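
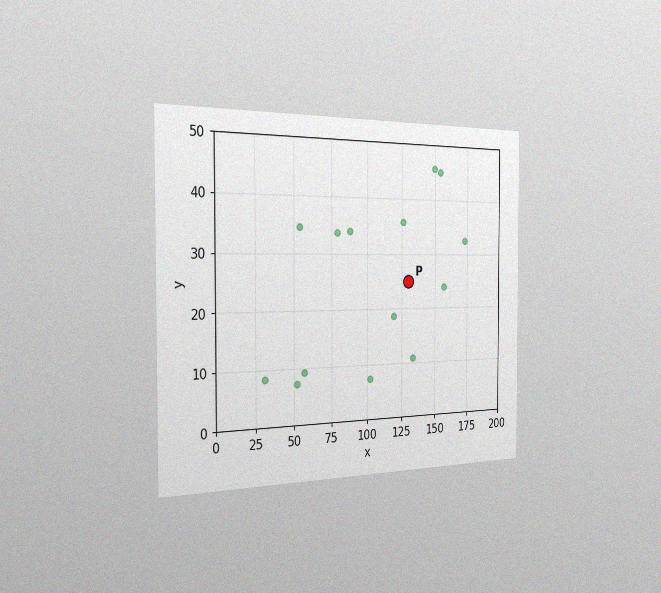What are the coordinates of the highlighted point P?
(130, 25)

The chart is viewed slightly from the left, with some photo noise. Following the gridlines from P to each axis, P sits at (130, 25).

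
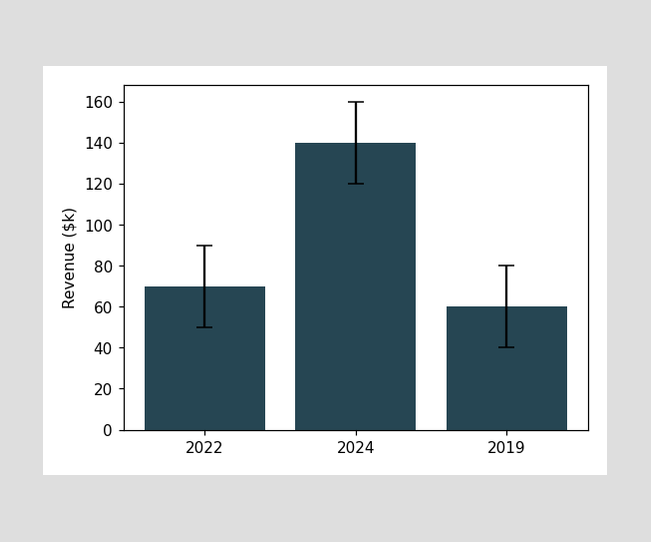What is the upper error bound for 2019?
The 2019 bar's upper whisker reaches $80k.

$80k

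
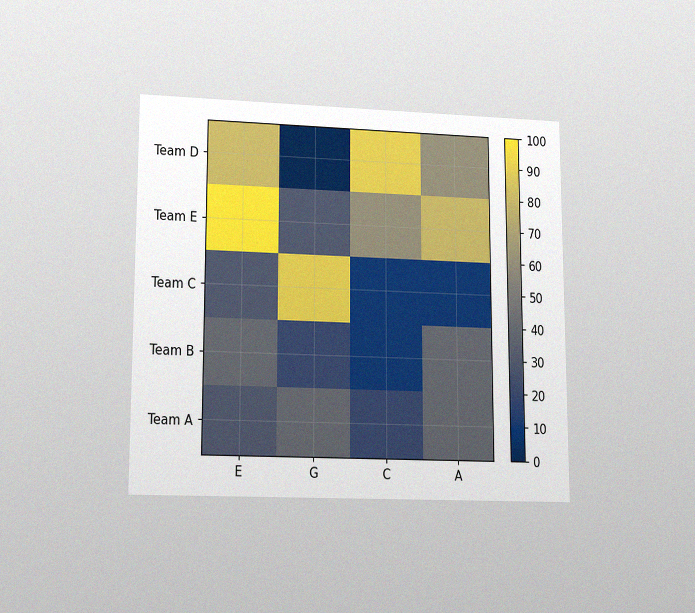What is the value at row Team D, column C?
90

The chart is viewed at a slight angle, with some photo noise. Matching cell (Team D, C) against the colorbar gives 90.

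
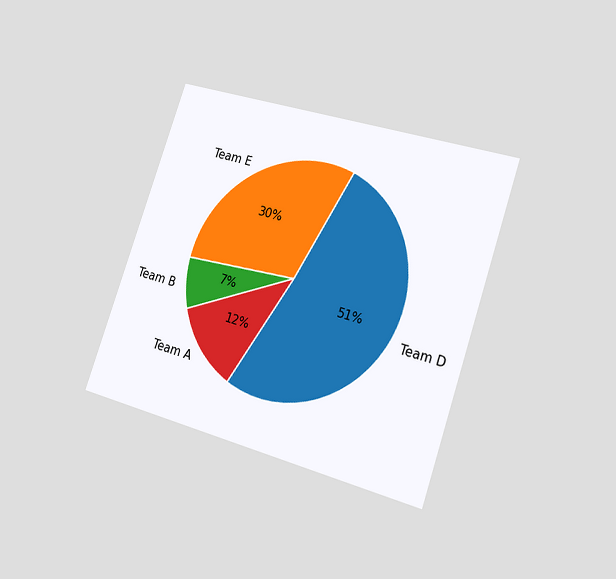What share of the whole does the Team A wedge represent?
The chart is tilted about 19° clockwise and viewed slightly from the right. The Team A slice takes up 12% of the pie.

12%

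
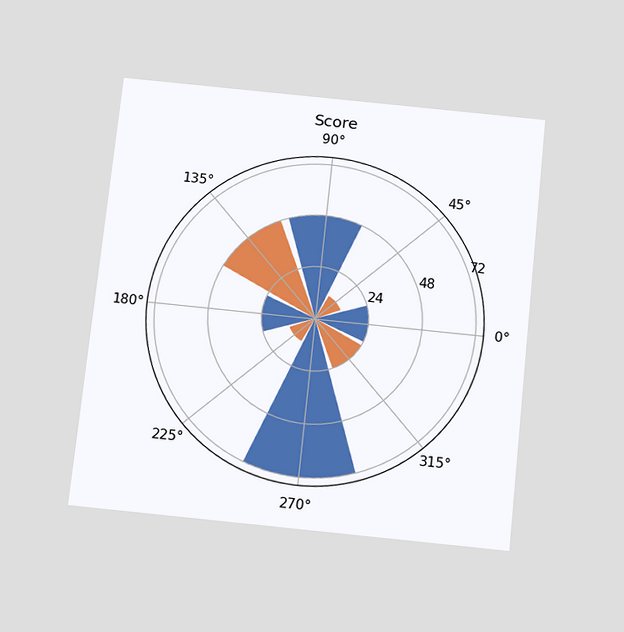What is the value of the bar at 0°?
The chart is tilted about 6° clockwise and viewed slightly from below. The bar at 0° reaches 24 on the radial axis.

24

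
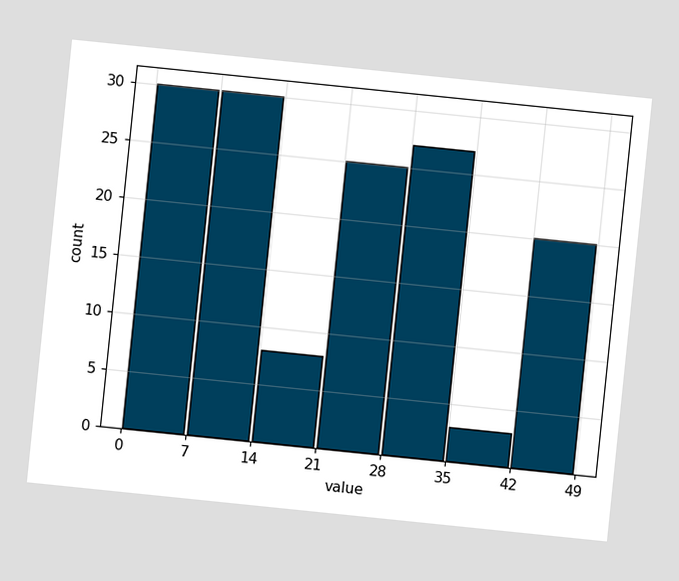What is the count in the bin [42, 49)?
20

The chart is tilted about 6° clockwise. The [42, 49) bin has height 20.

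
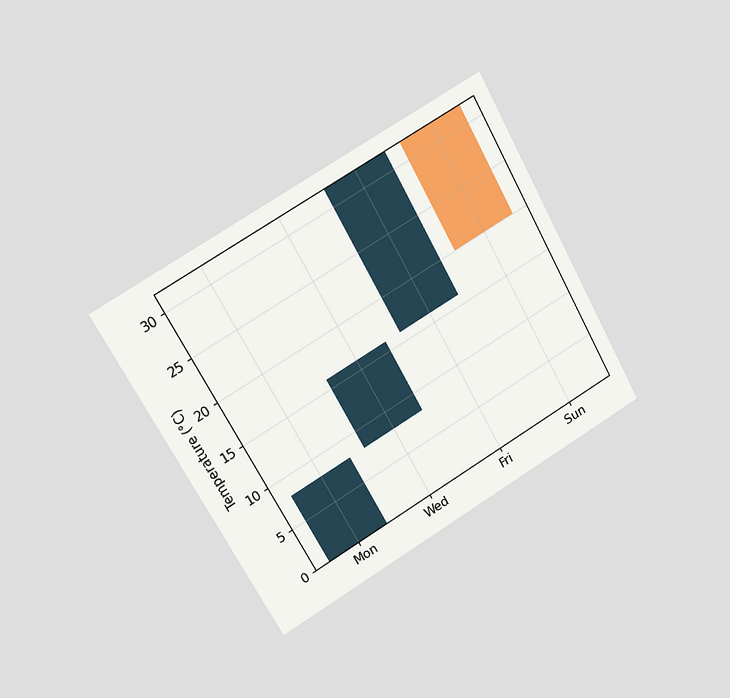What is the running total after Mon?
8°C

The chart is tilted about 29° counter-clockwise and viewed slightly from the left. After Mon the running total reaches 8°C.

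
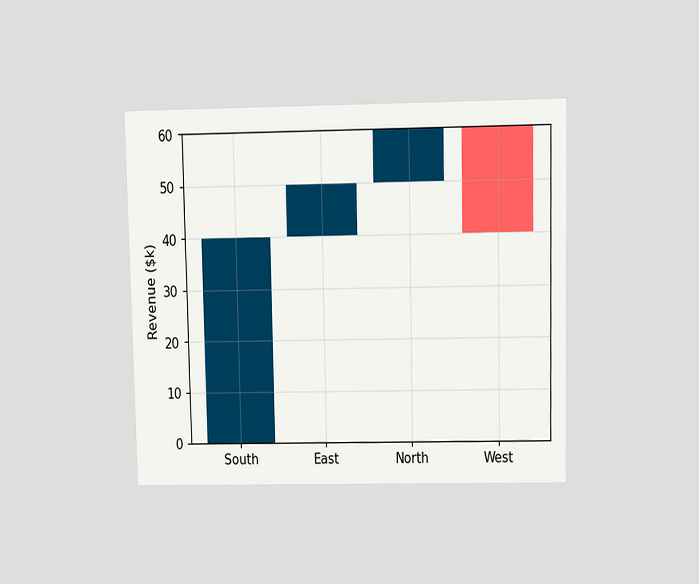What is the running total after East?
$50k

The chart is viewed at a slight angle. After East the running total reaches $50k.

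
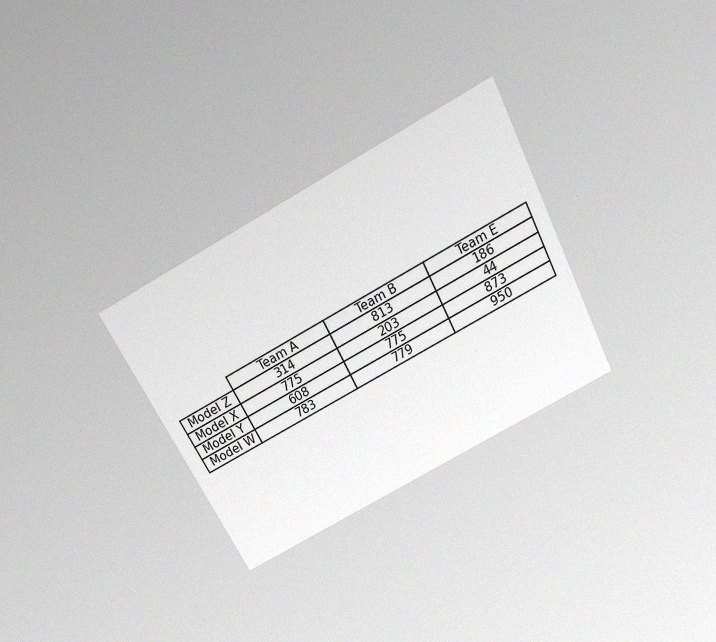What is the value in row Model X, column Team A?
775

The chart is tilted about 28° counter-clockwise and viewed slightly from above, with some photo noise. The (Model X, Team A) cell reads 775.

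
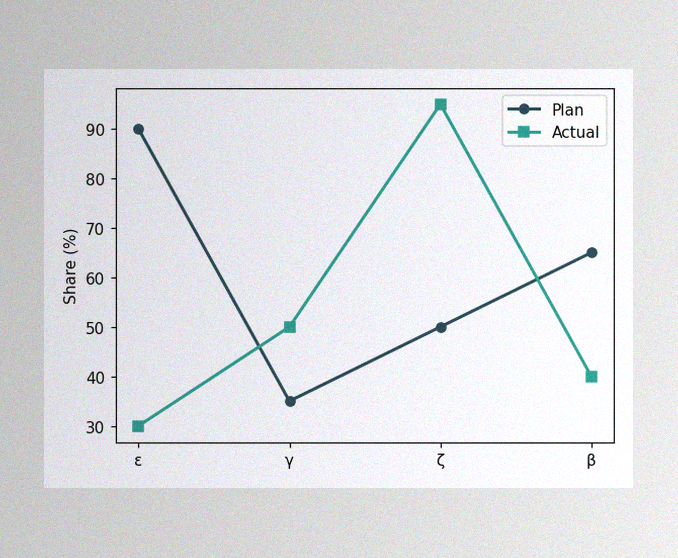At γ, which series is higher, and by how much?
Actual, by 15%

The image has some photo noise and uneven lighting. At γ, Actual sits above the other line by 15%.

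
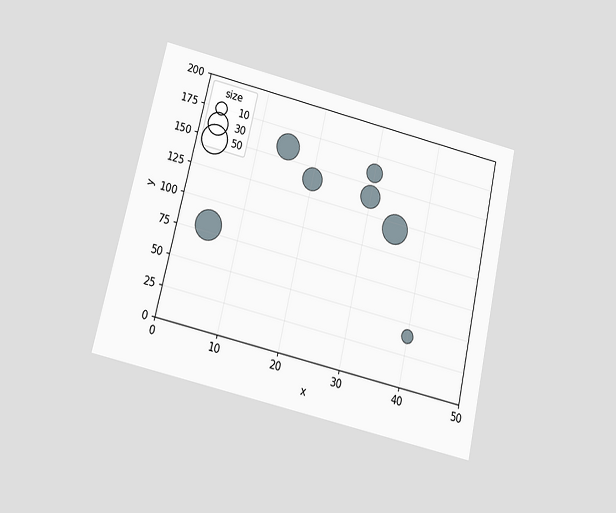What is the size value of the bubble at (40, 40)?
The chart is tilted about 13° clockwise and viewed slightly from below. Matching the bubble at (40, 40) against the size legend gives 10.

10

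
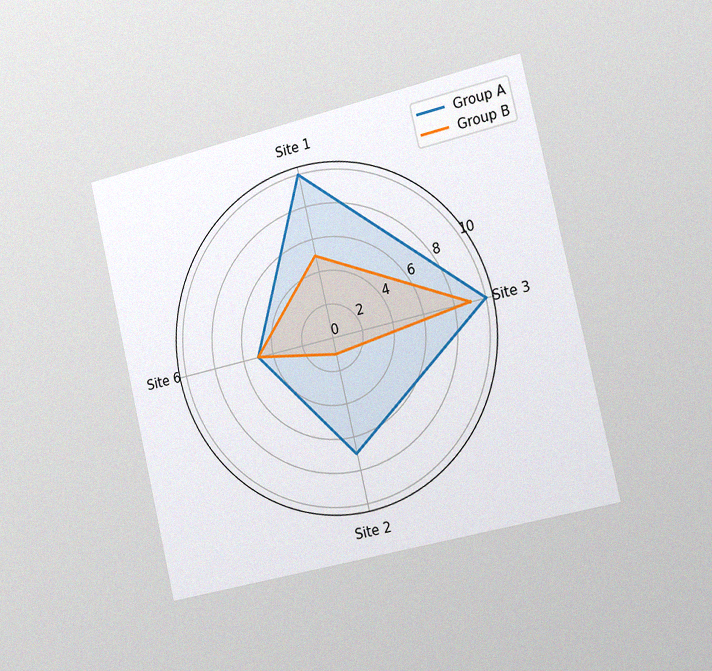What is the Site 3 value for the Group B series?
The chart is tilted about 13° counter-clockwise and viewed slightly from the right, with some photo noise. On the Site 3 axis, Group B reaches 9.

9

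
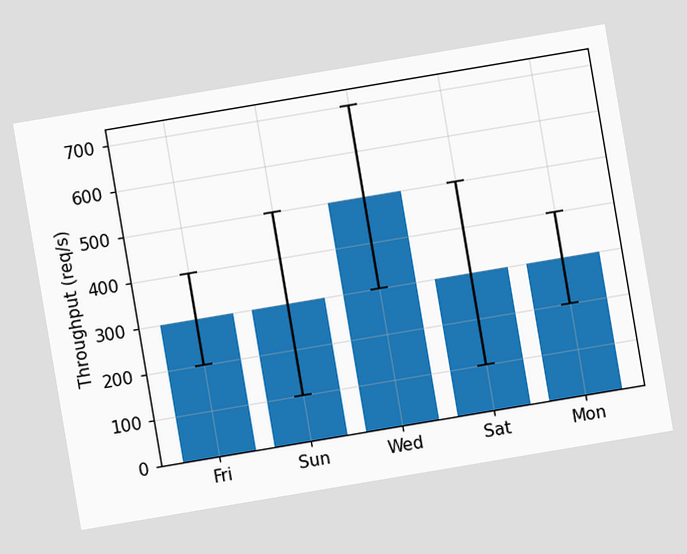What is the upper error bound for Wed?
700req/s

The chart is tilted about 10° counter-clockwise. The Wed bar's upper whisker reaches 700req/s.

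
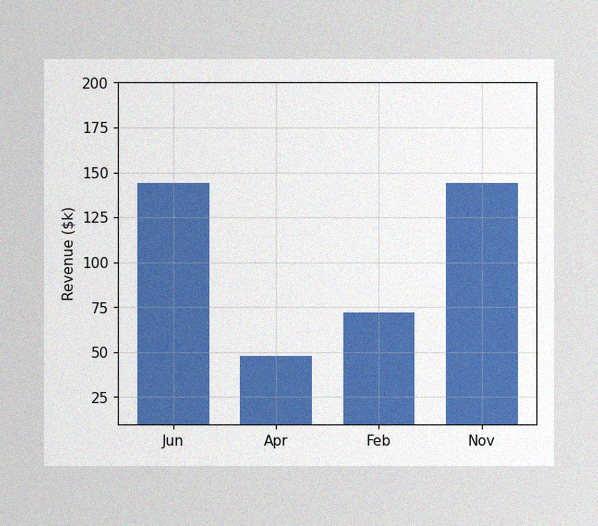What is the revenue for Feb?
$72k

The image has some photo noise and uneven lighting. Reading along the chart's y-axis, the Feb bar reaches $72k.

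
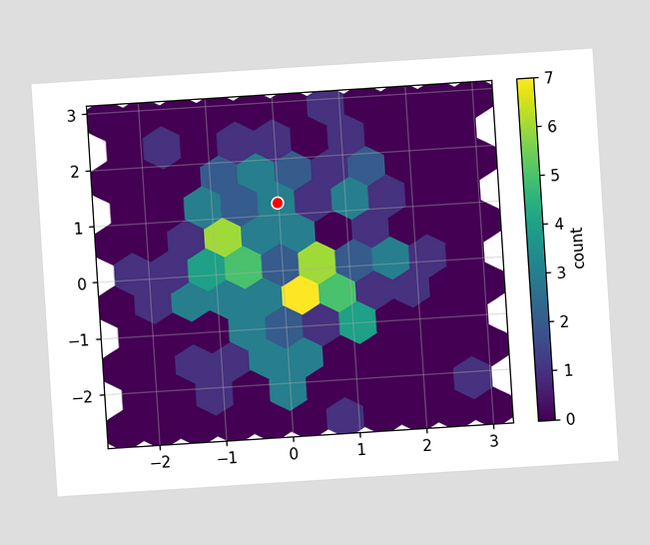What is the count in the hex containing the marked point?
The chart is tilted about 4° counter-clockwise. The marked hex reads 3 on the colorbar.

3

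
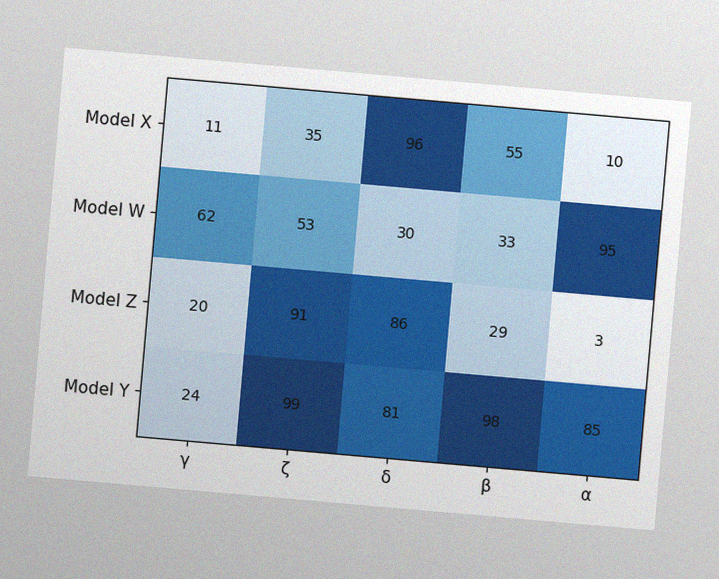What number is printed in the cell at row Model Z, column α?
3

The chart is tilted about 5° clockwise, with some photo noise. The (Model Z, α) cell reads 3.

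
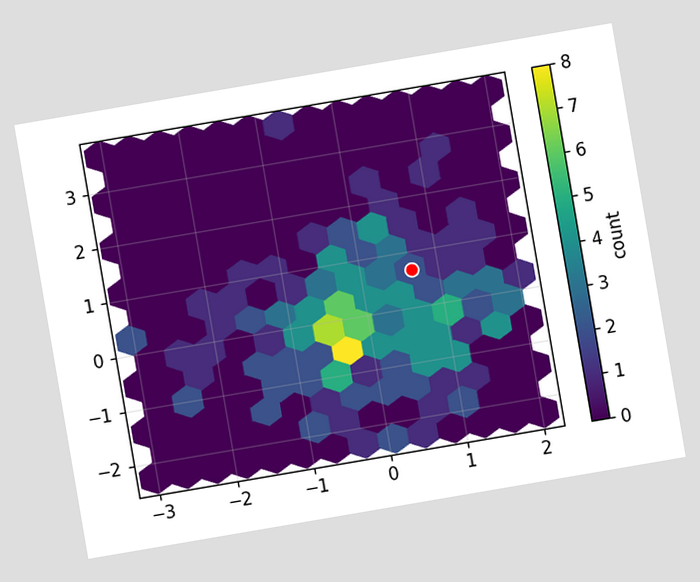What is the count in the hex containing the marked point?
2

The chart is tilted about 10° counter-clockwise. The marked hex reads 2 on the colorbar.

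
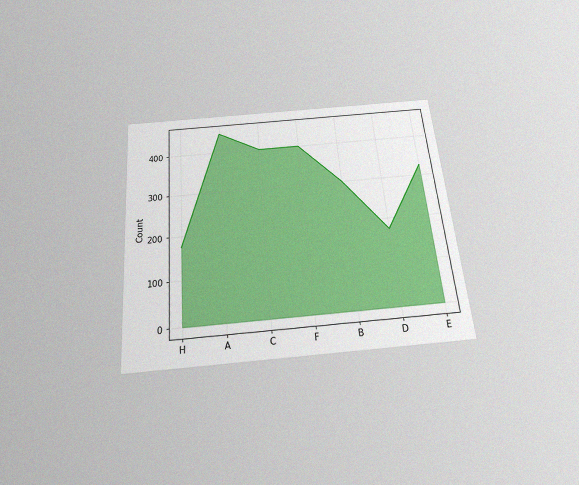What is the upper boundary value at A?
450

The chart is tilted about 5° counter-clockwise and viewed slightly from below, with some photo noise. At A the upper boundary is at 450.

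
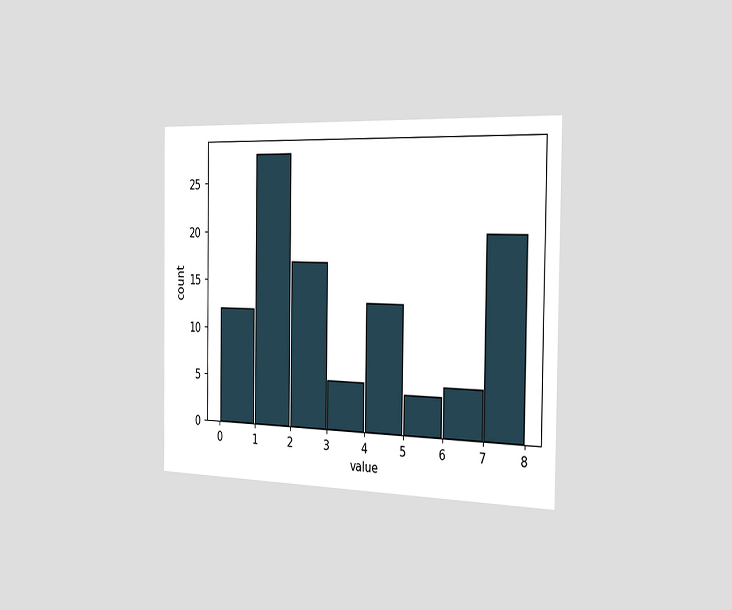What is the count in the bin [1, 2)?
28

The chart is viewed slightly from the right. The [1, 2) bin has height 28.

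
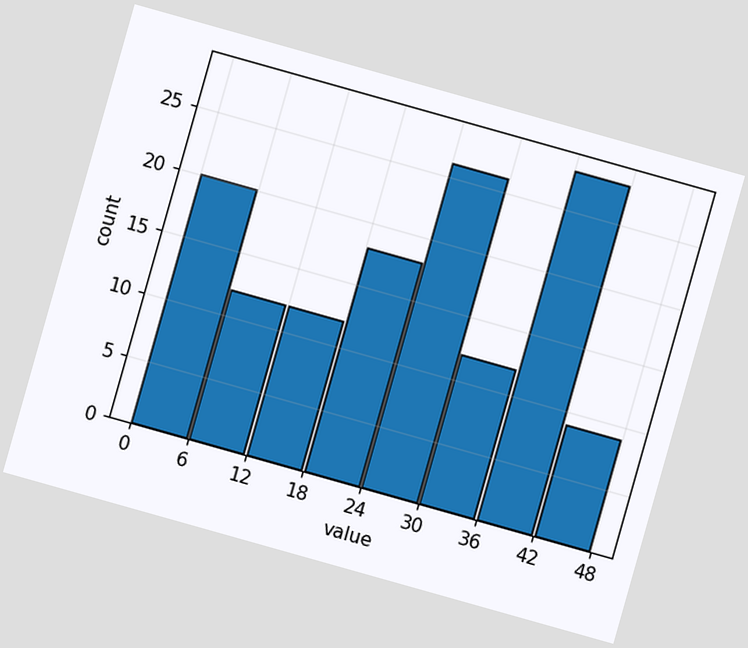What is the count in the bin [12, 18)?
The chart is tilted about 16° clockwise. The [12, 18) bin has height 12.

12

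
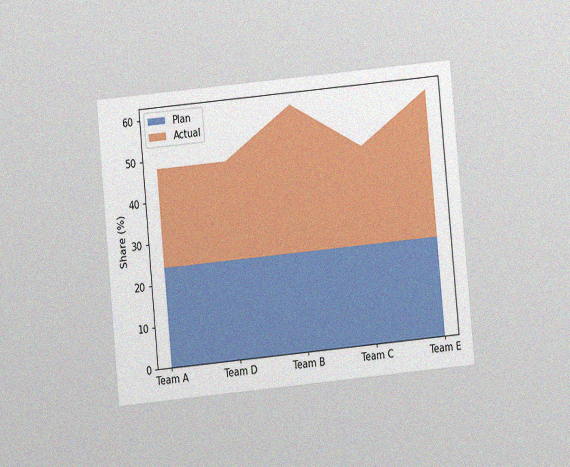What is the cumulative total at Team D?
48%

The chart is tilted about 5° counter-clockwise and viewed at a slight angle, with some photo noise. The stacked total at Team D reaches 48%.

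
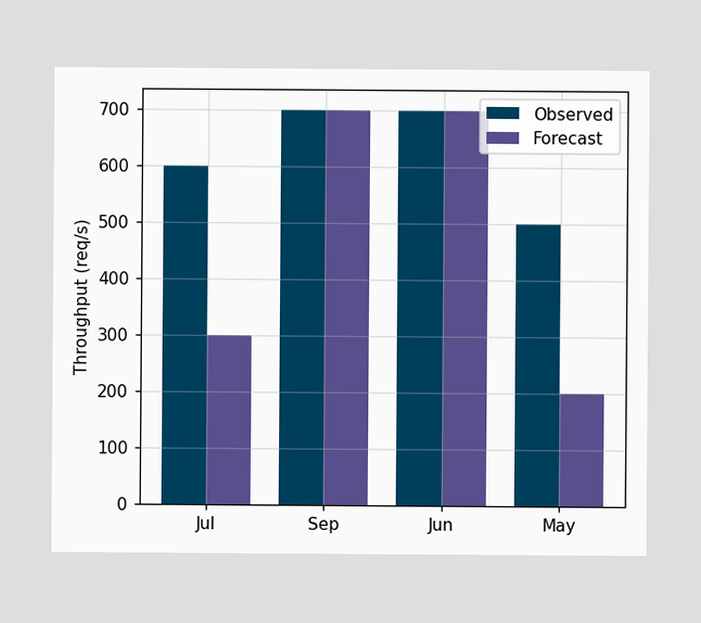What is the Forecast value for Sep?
The Forecast bar at Sep reaches 700req/s on the y-axis.

700req/s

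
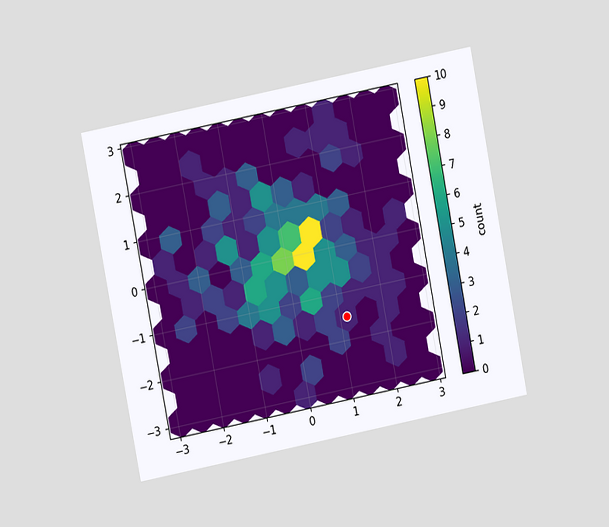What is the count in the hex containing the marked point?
The chart is tilted about 11° counter-clockwise and viewed at a slight angle. The marked hex reads 1 on the colorbar.

1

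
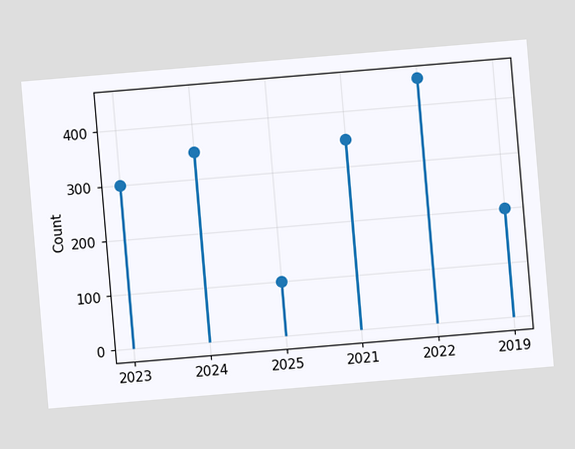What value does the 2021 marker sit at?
The chart is tilted about 5° counter-clockwise. The 2021 marker sits at 350.

350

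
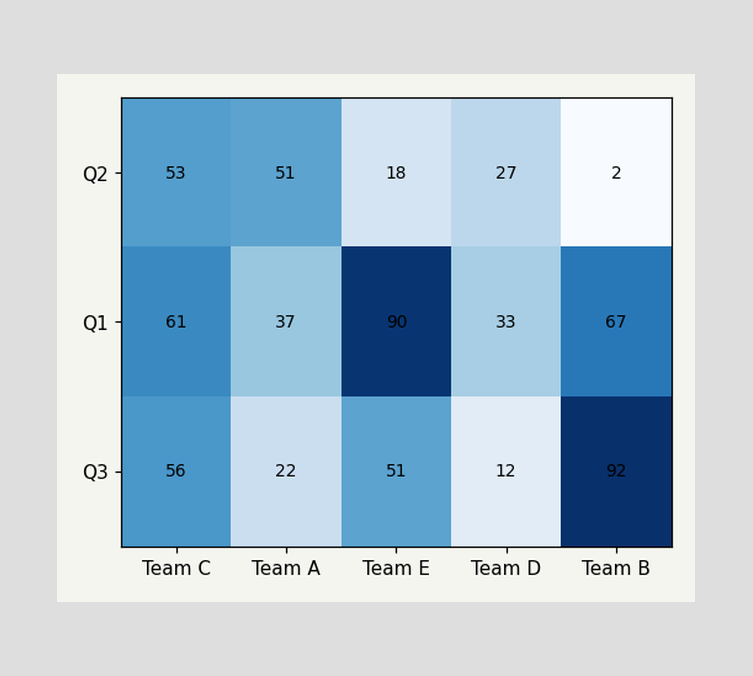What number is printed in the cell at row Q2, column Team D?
The (Q2, Team D) cell reads 27.

27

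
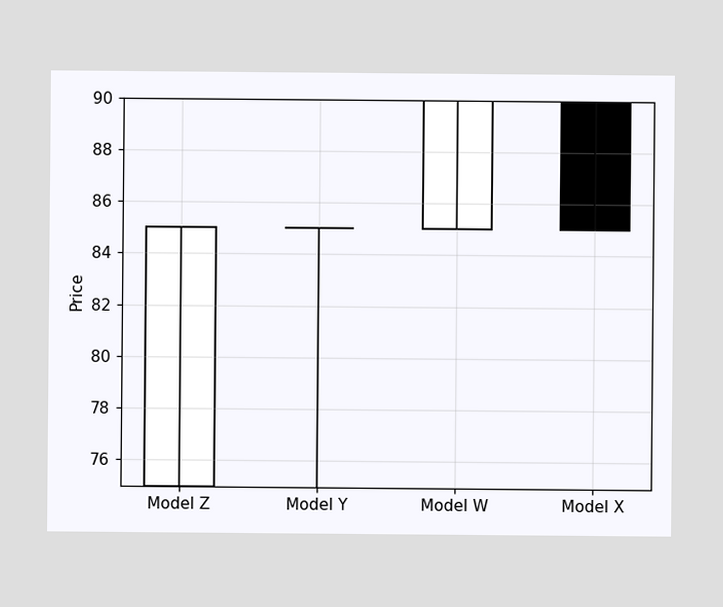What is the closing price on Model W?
90

The Model W candle closes at 90.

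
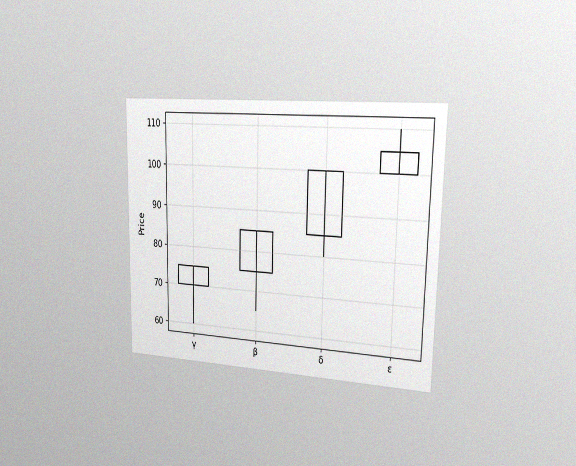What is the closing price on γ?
The chart is viewed slightly from the right, with some photo noise. The γ candle closes at 75.

75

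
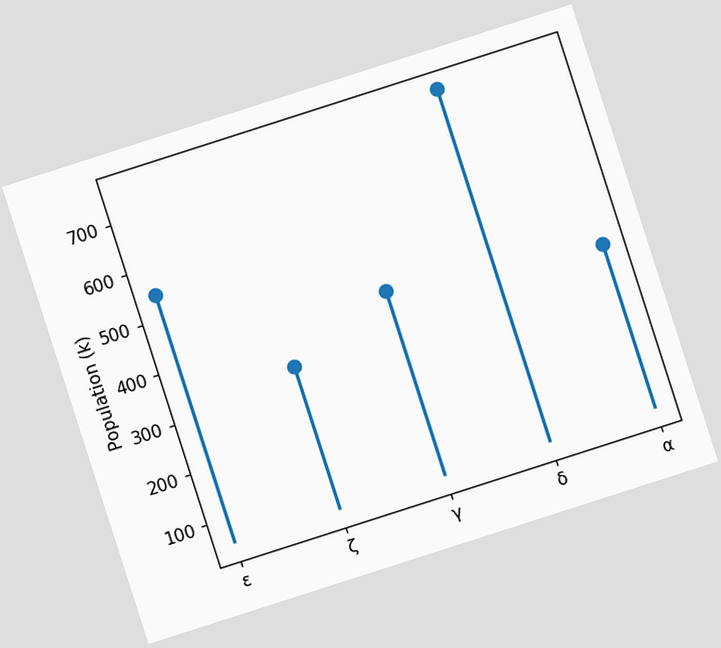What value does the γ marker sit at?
The chart is tilted about 18° counter-clockwise. The γ marker sits at 420k.

420k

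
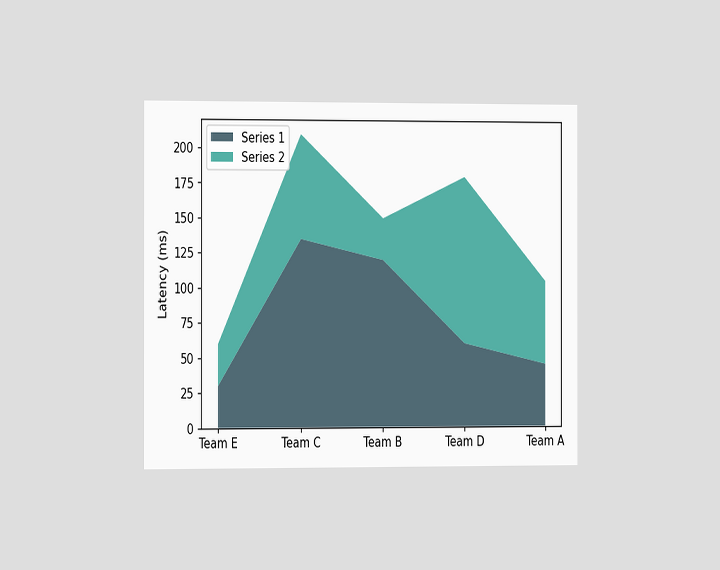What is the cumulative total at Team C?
210ms

The chart is viewed slightly from the left. The stacked total at Team C reaches 210ms.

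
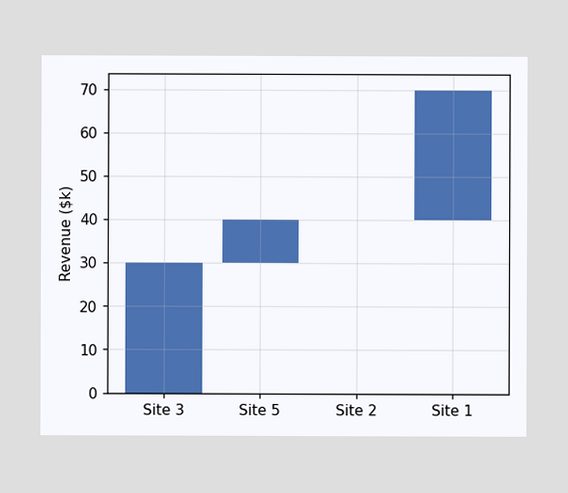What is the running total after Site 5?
After Site 5 the running total reaches $40k.

$40k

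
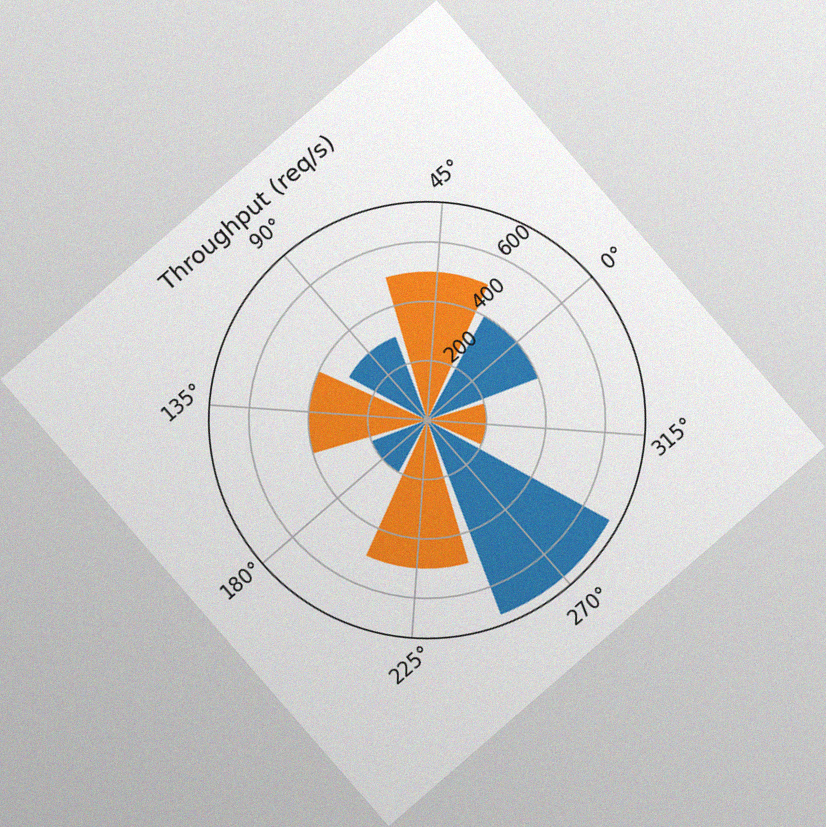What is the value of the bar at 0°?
400req/s

The chart is tilted about 41° counter-clockwise, with some photo noise. The bar at 0° reaches 400req/s on the radial axis.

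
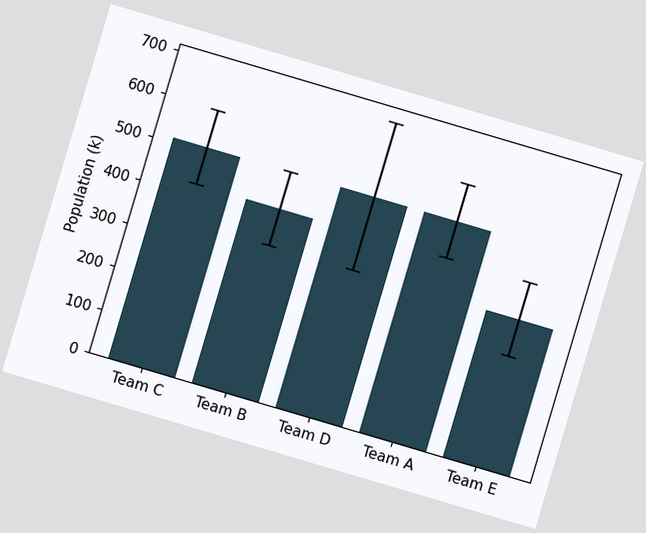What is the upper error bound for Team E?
The chart is tilted about 16° clockwise. The Team E bar's upper whisker reaches 425k.

425k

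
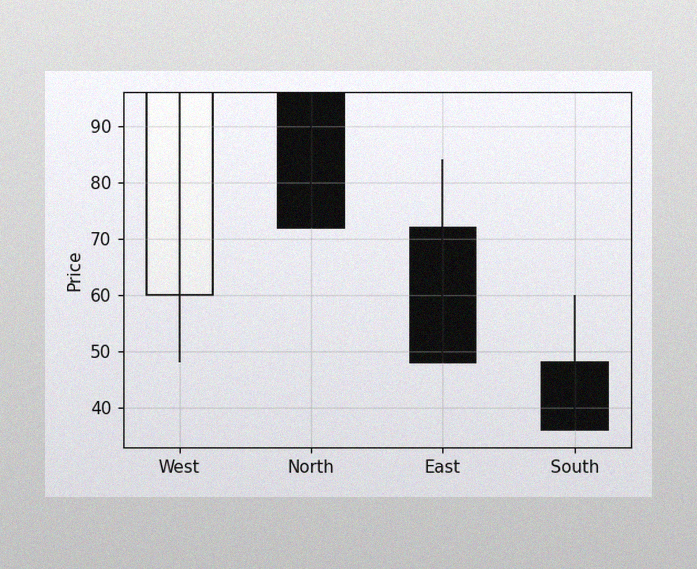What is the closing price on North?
72

The image has some photo noise and uneven lighting. The North candle closes at 72.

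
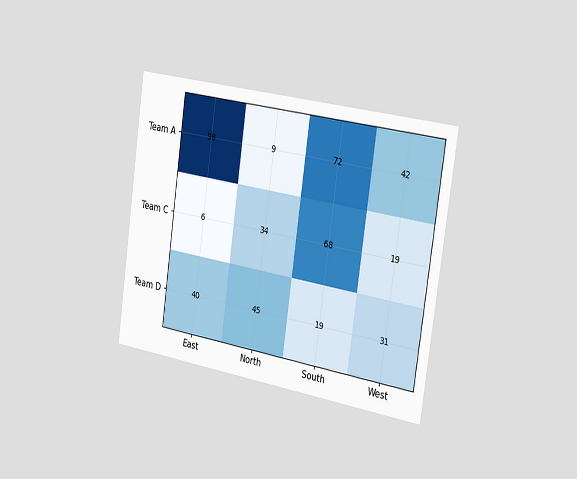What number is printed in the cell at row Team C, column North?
34

The chart is tilted about 8° clockwise and viewed slightly from the right. The (Team C, North) cell reads 34.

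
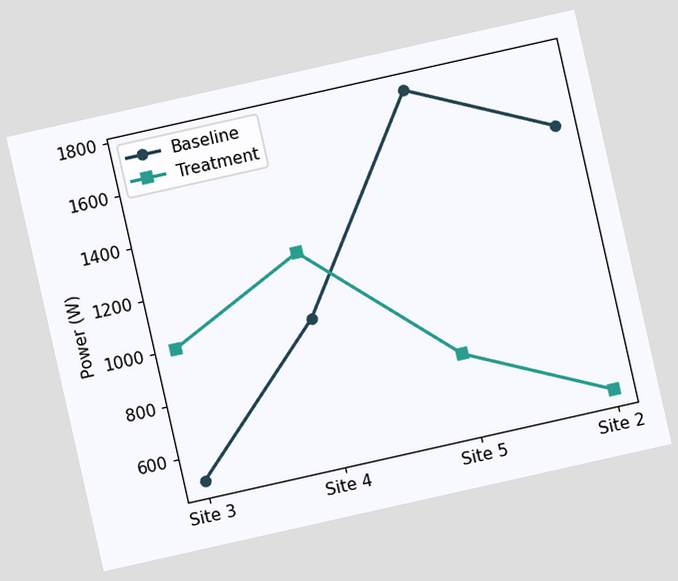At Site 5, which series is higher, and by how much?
Baseline, by 1000W

The chart is tilted about 13° counter-clockwise. At Site 5, Baseline sits above the other line by 1000W.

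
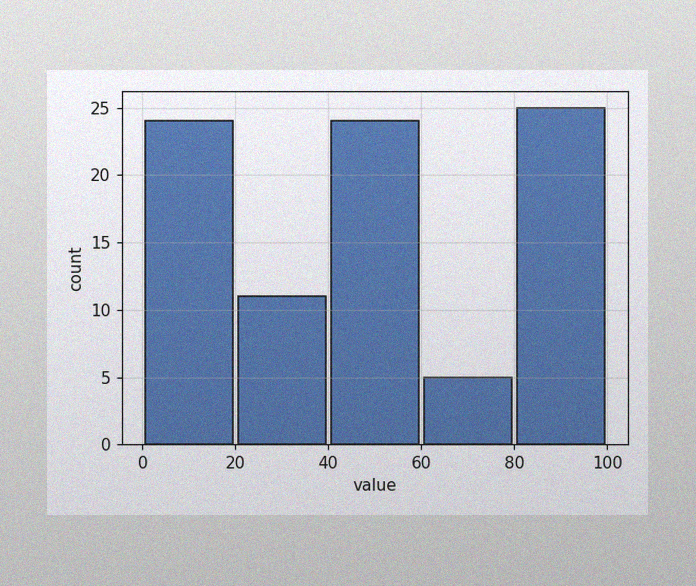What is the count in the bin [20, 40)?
11

The image has some photo noise and uneven lighting. The [20, 40) bin has height 11.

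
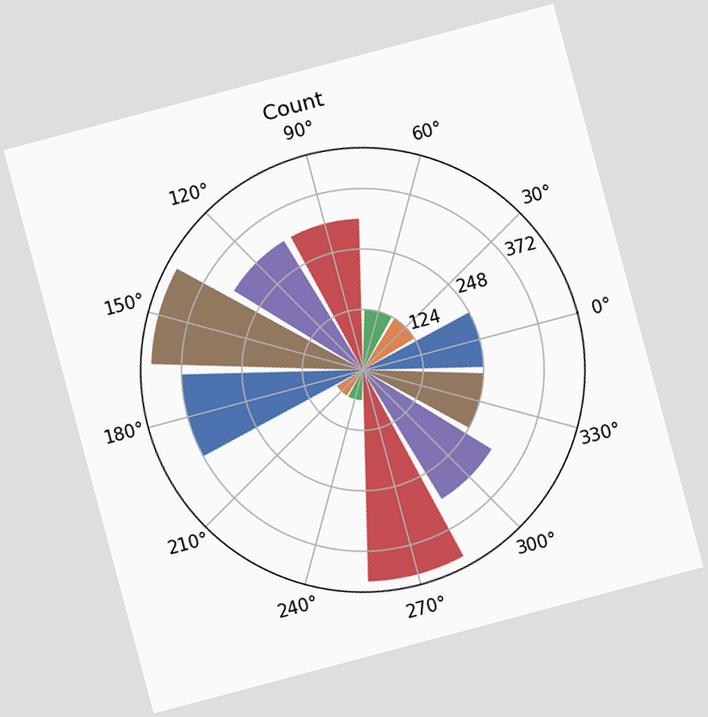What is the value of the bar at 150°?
434

The chart is tilted about 15° counter-clockwise. The bar at 150° reaches 434 on the radial axis.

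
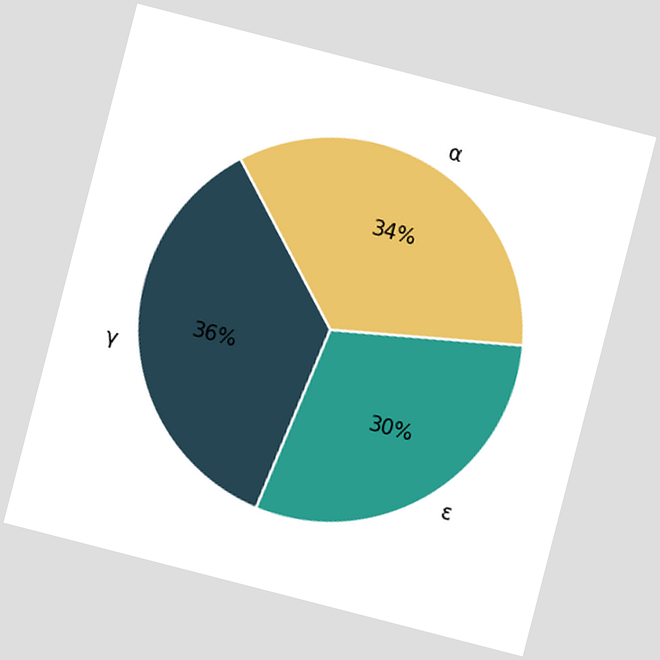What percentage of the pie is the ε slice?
30%

The chart is tilted about 14° clockwise. The ε slice takes up 30% of the pie.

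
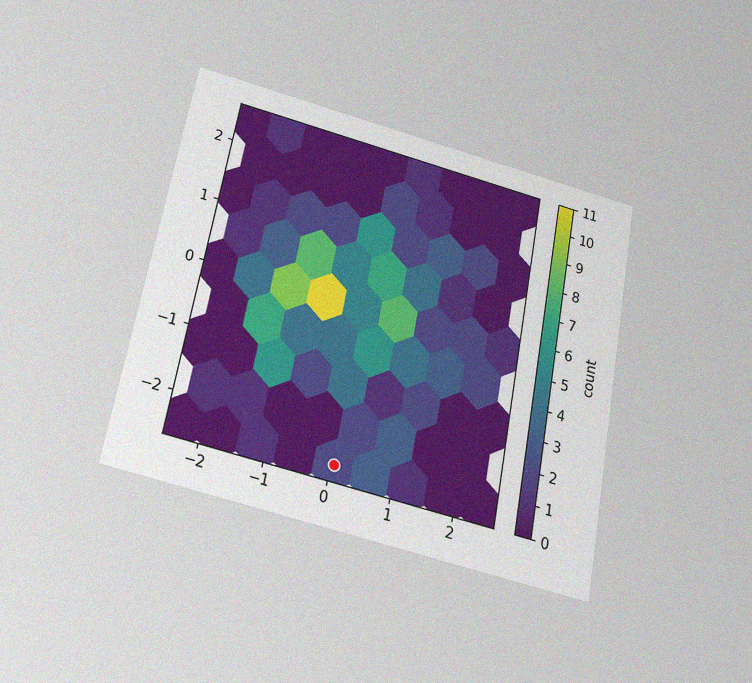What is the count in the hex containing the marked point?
2

The chart is tilted about 10° clockwise and viewed slightly from below, with some photo noise. The marked hex reads 2 on the colorbar.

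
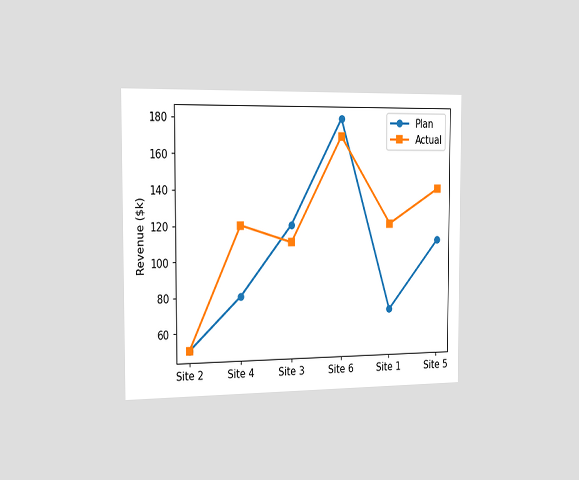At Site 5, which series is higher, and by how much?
Actual, by $30k

The chart is viewed slightly from the left. At Site 5, Actual sits above the other line by $30k.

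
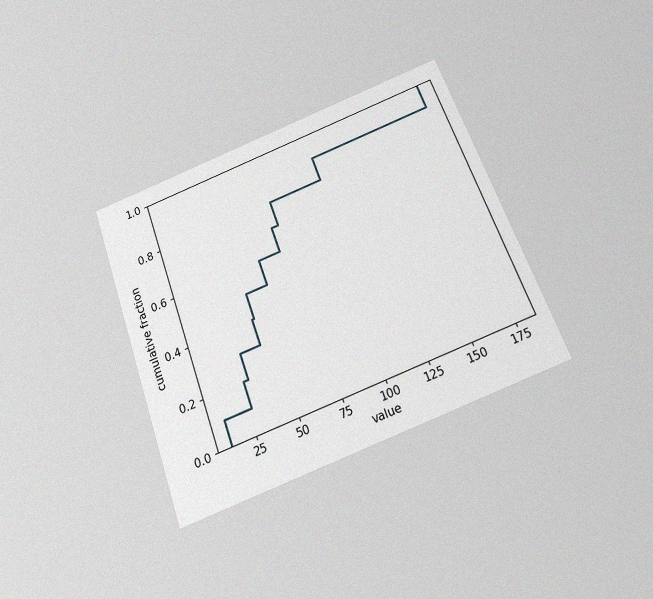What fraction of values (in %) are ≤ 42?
The chart is tilted about 20° counter-clockwise and viewed slightly from below, with some photo noise. At x=42 the ECDF step is at 40%.

40%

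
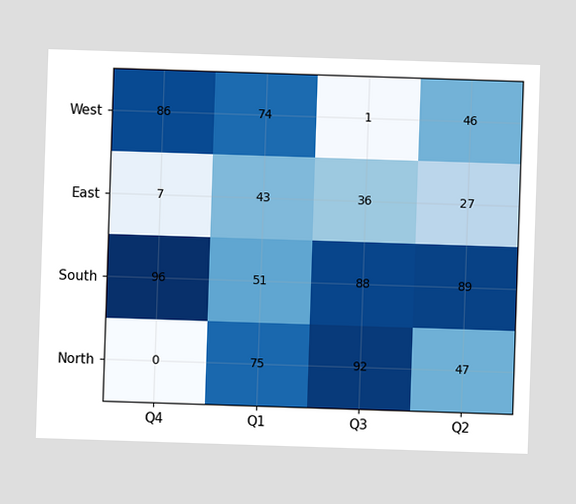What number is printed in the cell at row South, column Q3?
88

The (South, Q3) cell reads 88.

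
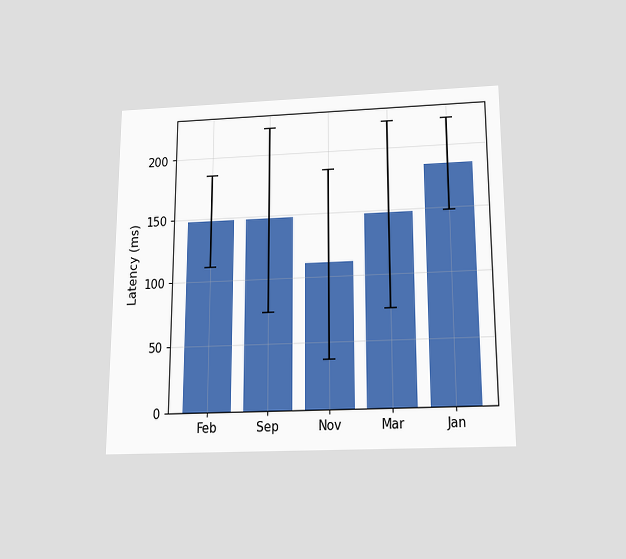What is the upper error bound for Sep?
The chart is viewed slightly from below. The Sep bar's upper whisker reaches 222ms.

222ms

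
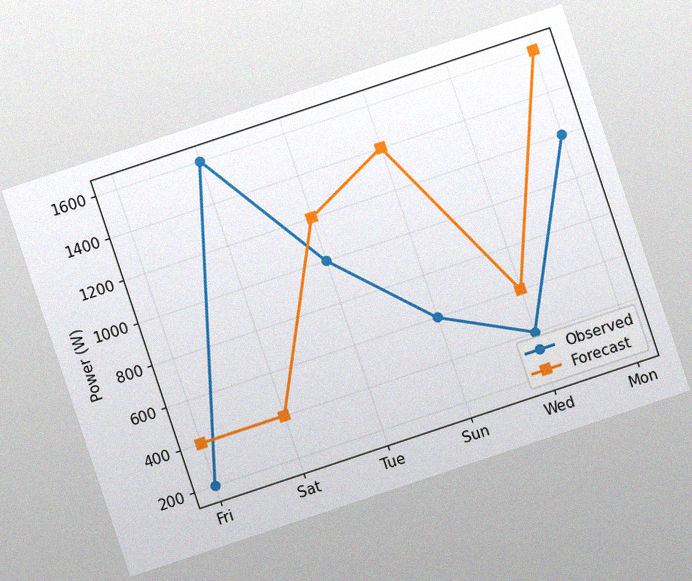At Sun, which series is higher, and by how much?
Forecast, by 800W

The chart is tilted about 18° counter-clockwise, with some photo noise. At Sun, Forecast sits above the other line by 800W.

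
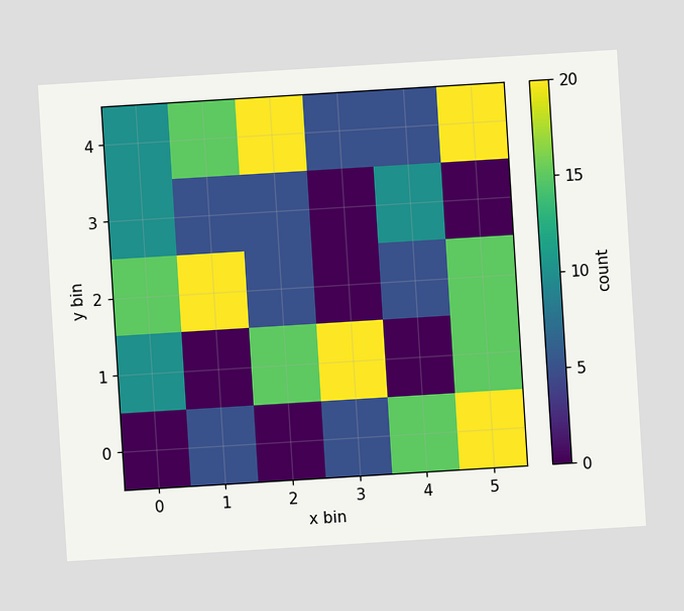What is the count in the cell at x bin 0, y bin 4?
The chart is tilted about 4° counter-clockwise. Matching the cell (0, 4) against the colorbar gives 10.

10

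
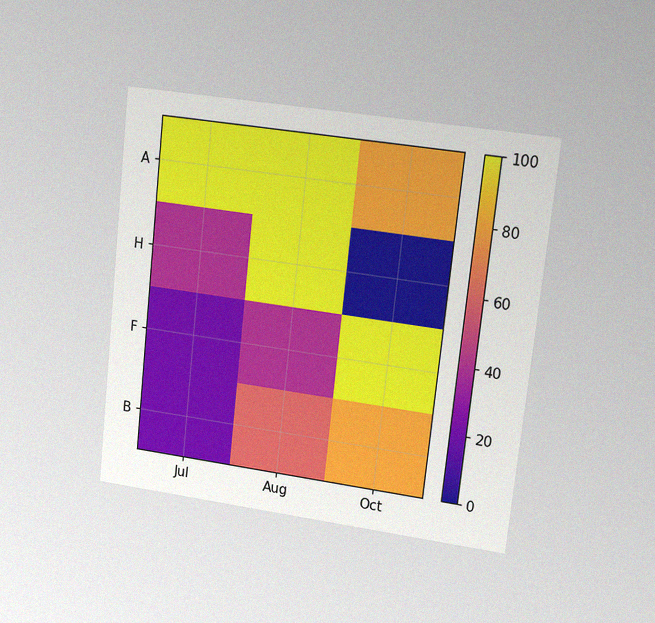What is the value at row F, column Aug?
The chart is tilted about 6° clockwise and viewed at a slight angle, with some photo noise. Matching cell (F, Aug) against the colorbar gives 40.

40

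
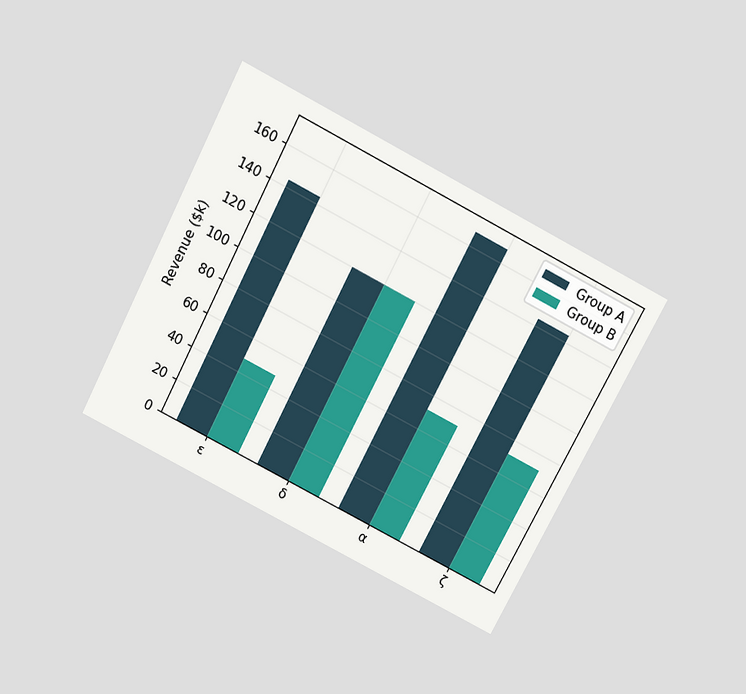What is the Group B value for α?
$72k

The chart is tilted about 27° clockwise and viewed slightly from above. The Group B bar at α reaches $72k on the y-axis.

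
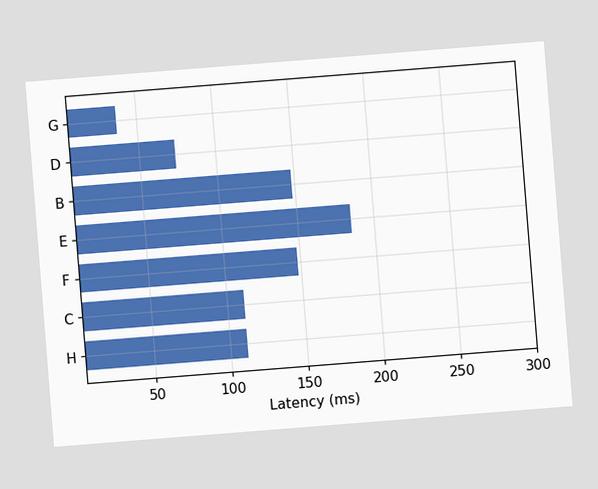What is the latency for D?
The chart is tilted about 4° counter-clockwise. Reading along the chart's x-axis, the D bar reaches 74ms.

74ms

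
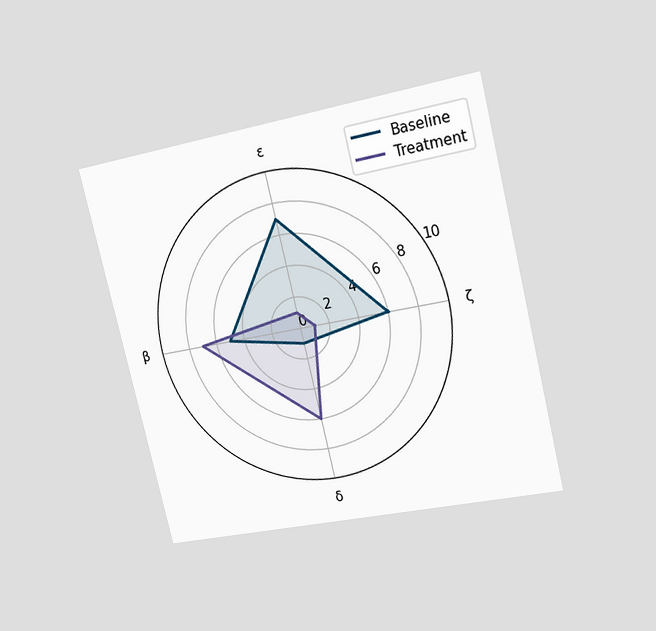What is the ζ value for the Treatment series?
1

The chart is tilted about 14° counter-clockwise and viewed at a slight angle. On the ζ axis, Treatment reaches 1.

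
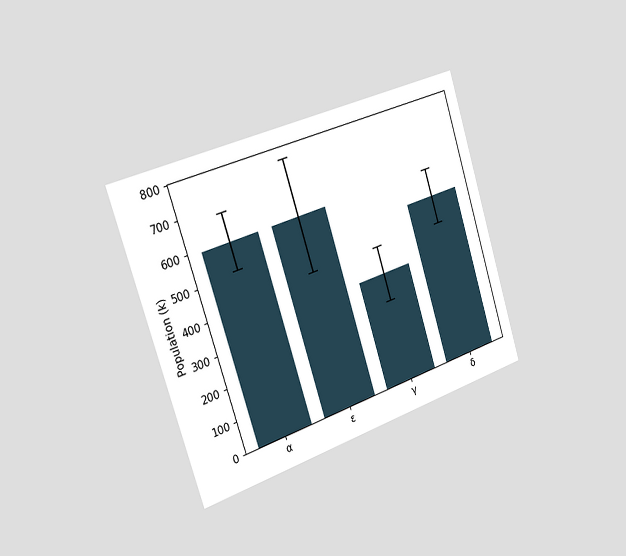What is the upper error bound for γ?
The chart is tilted about 18° counter-clockwise and viewed slightly from the left. The γ bar's upper whisker reaches 425k.

425k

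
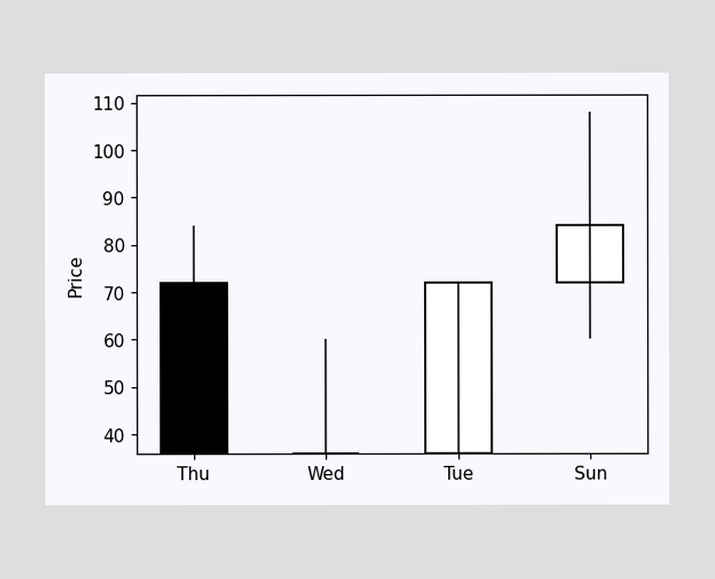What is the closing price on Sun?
84

The Sun candle closes at 84.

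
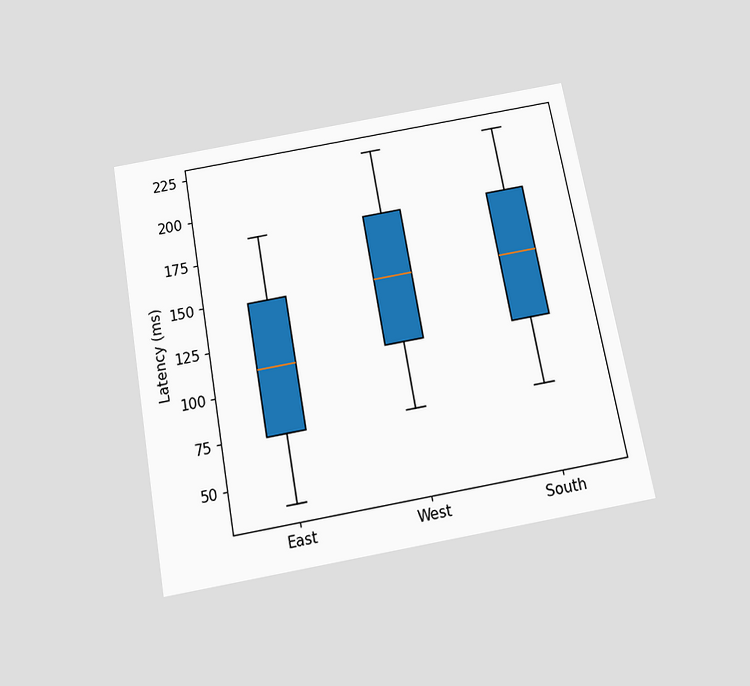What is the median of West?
148ms

The chart is tilted about 10° counter-clockwise and viewed slightly from below. The median line in the West box sits at 148ms.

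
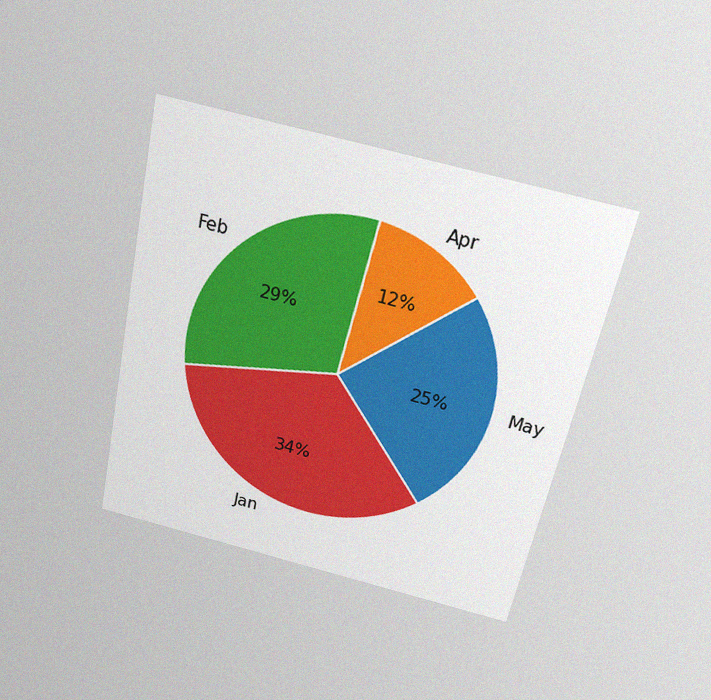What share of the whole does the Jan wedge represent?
The chart is tilted about 12° clockwise and viewed slightly from above, with some photo noise. The Jan slice takes up 34% of the pie.

34%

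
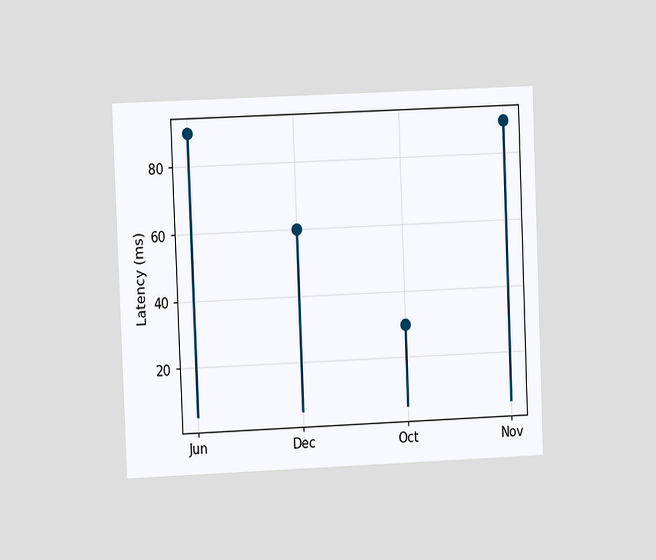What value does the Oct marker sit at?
The chart is tilted about 2° counter-clockwise and viewed at a slight angle. The Oct marker sits at 30ms.

30ms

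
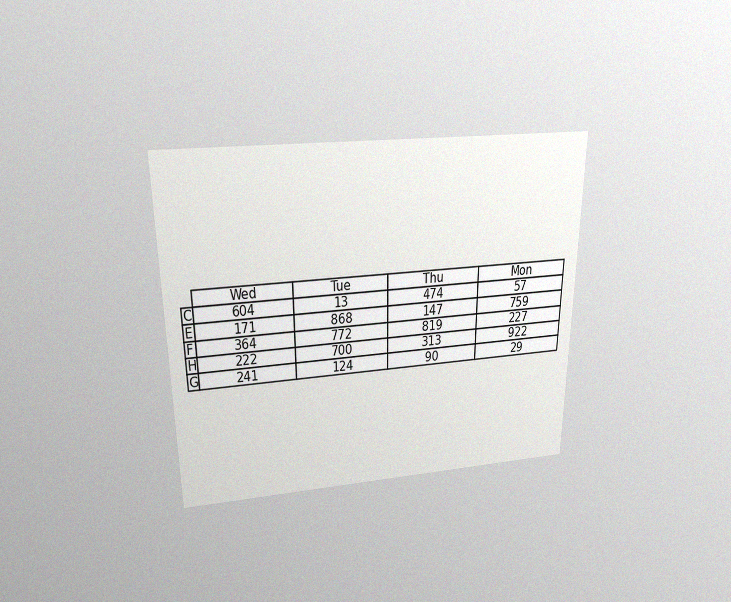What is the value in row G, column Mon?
The chart is viewed slightly from above, with some photo noise. The (G, Mon) cell reads 29.

29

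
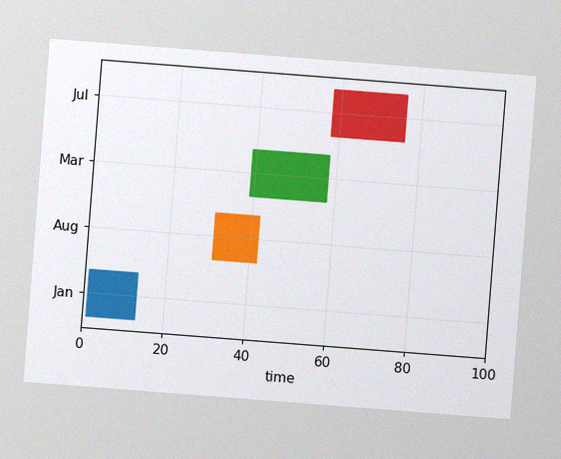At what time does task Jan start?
The chart is tilted about 4° clockwise, with some photo noise. The Jan bar begins at t=1.

1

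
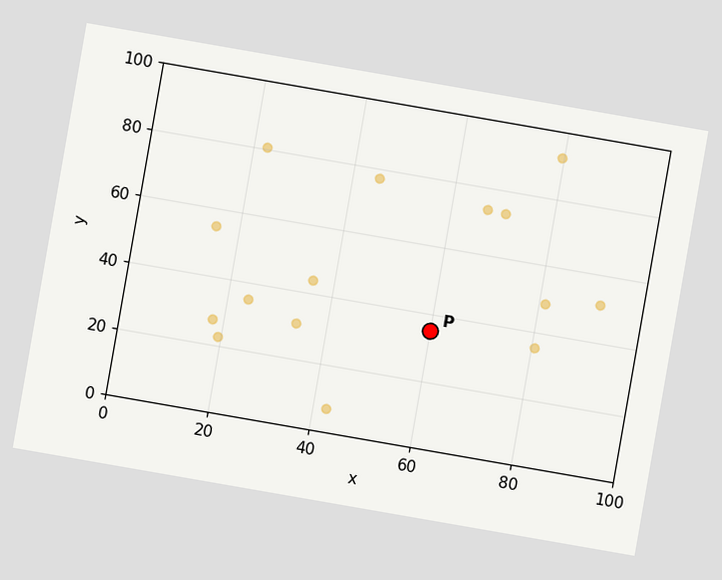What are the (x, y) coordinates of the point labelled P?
The chart is tilted about 10° clockwise. Following the gridlines from P to each axis, P sits at (60, 35).

(60, 35)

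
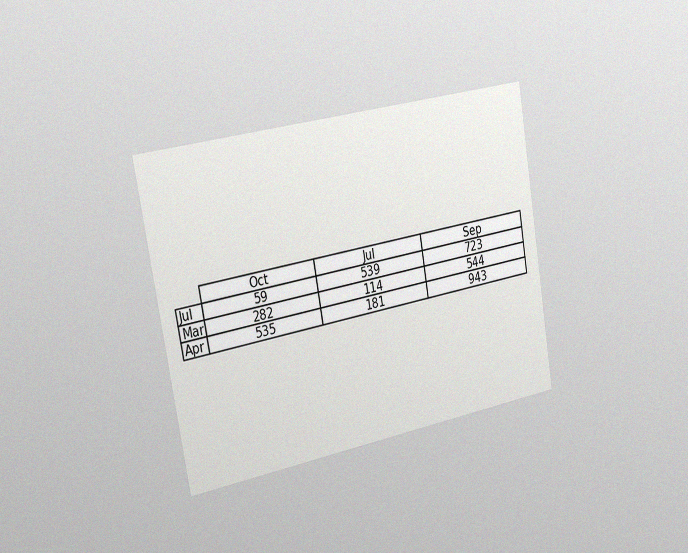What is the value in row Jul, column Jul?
The chart is tilted about 10° counter-clockwise and viewed slightly from the left, with some photo noise. The (Jul, Jul) cell reads 539.

539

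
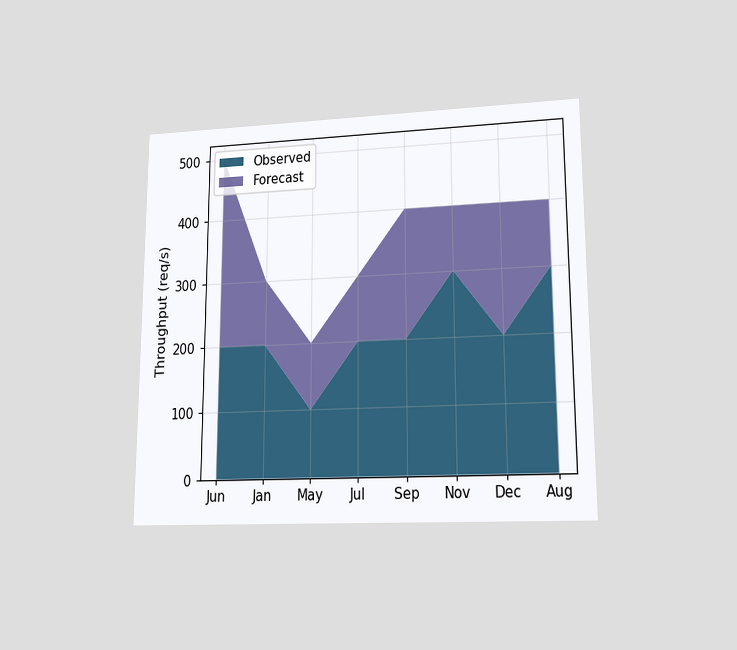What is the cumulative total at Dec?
400req/s

The chart is viewed at a slight angle. The stacked total at Dec reaches 400req/s.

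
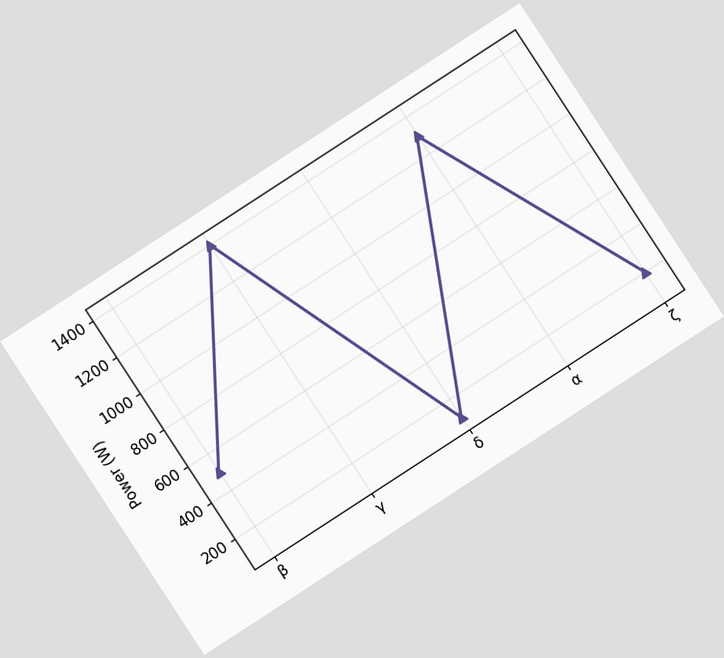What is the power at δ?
The chart is tilted about 33° counter-clockwise. At δ, the line is at 100W.

100W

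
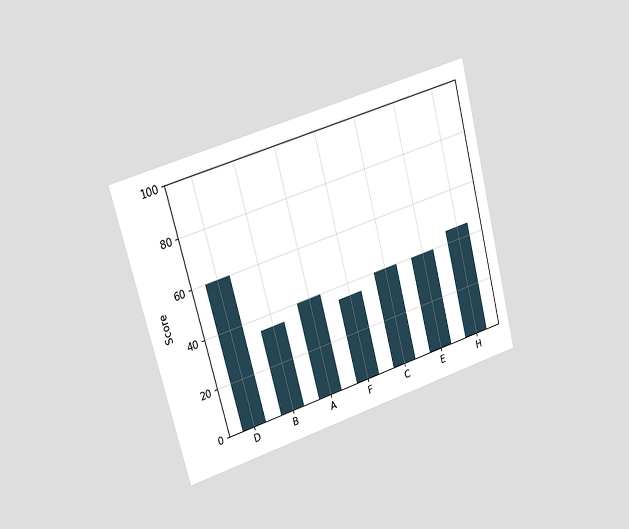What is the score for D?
60

The chart is tilted about 15° counter-clockwise and viewed slightly from the left. Reading along the chart's y-axis, the D bar reaches 60.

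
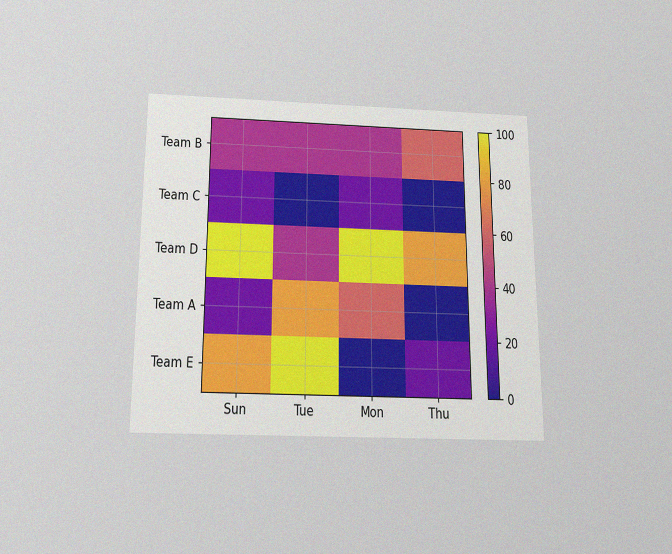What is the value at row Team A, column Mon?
The chart is viewed slightly from below, with some photo noise. Matching cell (Team A, Mon) against the colorbar gives 60.

60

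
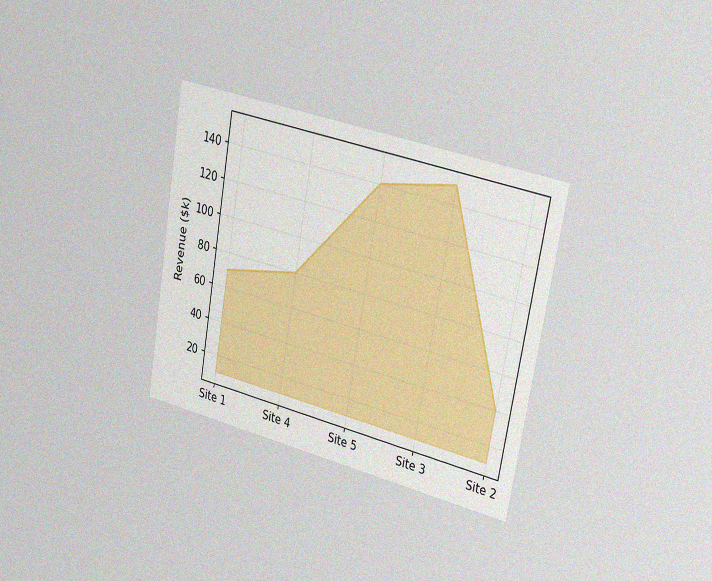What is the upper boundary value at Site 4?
The chart is tilted about 10° clockwise and viewed slightly from the right, with some photo noise. At Site 4 the upper boundary is at $80k.

$80k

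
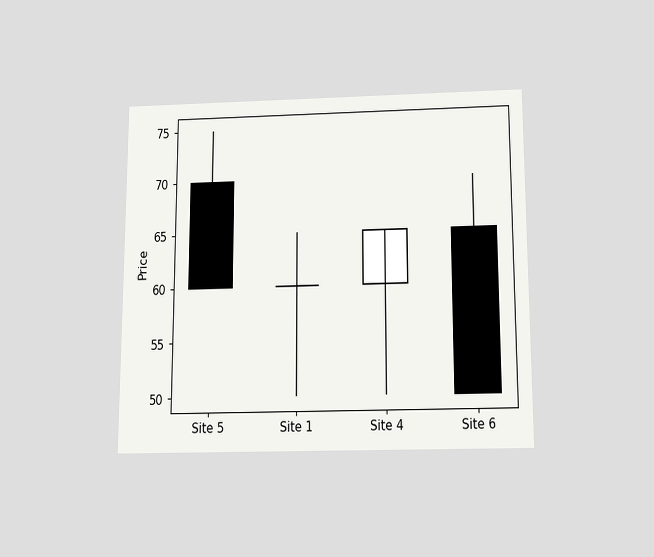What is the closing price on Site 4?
65

The chart is viewed slightly from below. The Site 4 candle closes at 65.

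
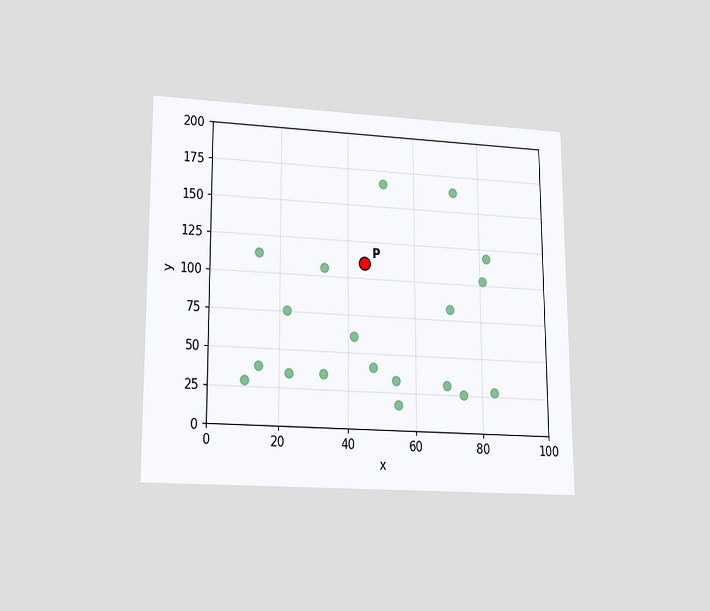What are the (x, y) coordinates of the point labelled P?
The chart is viewed at a slight angle. Following the gridlines from P to each axis, P sits at (45, 110).

(45, 110)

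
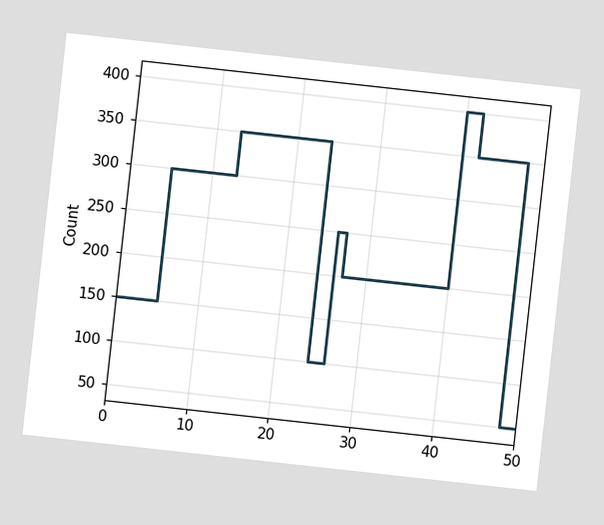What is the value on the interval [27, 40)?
The chart is tilted about 6° clockwise. On [27, 40) the step sits at 200.

200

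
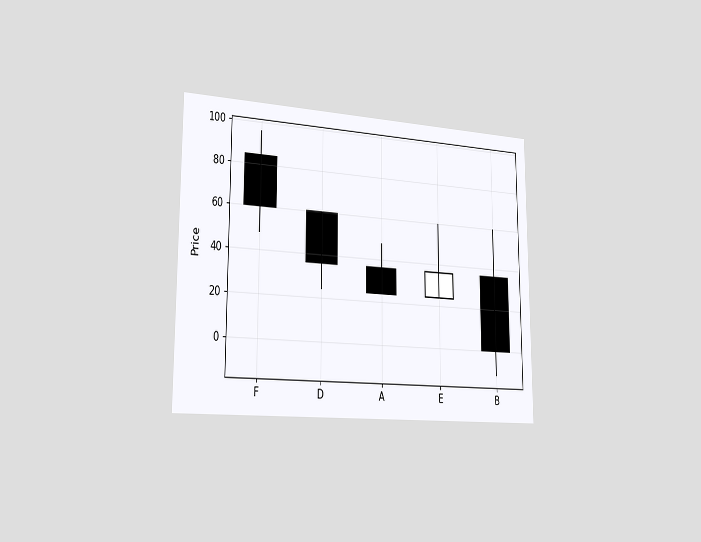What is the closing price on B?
The chart is viewed slightly from the left. The B candle closes at 0.

0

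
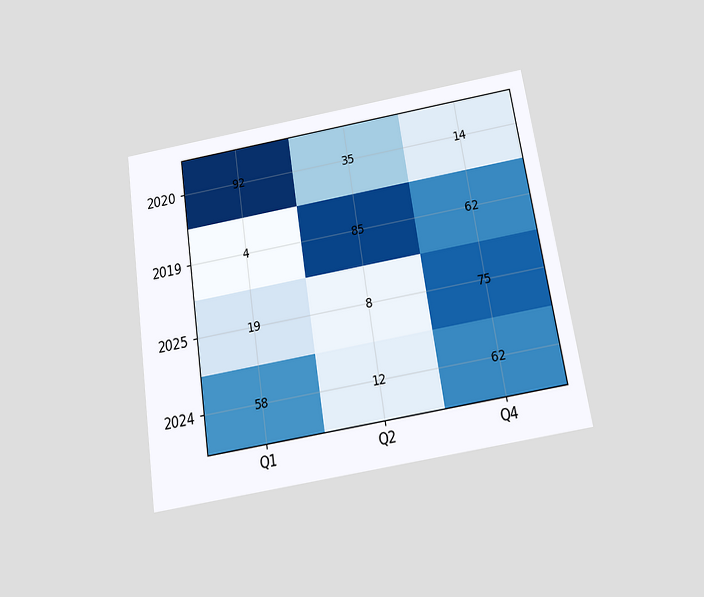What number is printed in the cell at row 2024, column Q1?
58

The chart is tilted about 9° counter-clockwise and viewed slightly from below. The (2024, Q1) cell reads 58.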